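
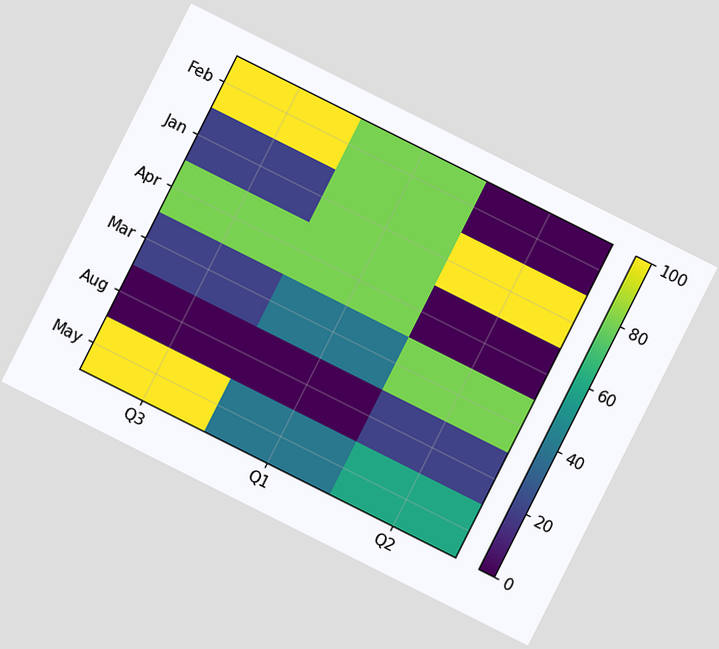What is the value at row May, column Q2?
60

The chart is tilted about 27° clockwise. Matching cell (May, Q2) against the colorbar gives 60.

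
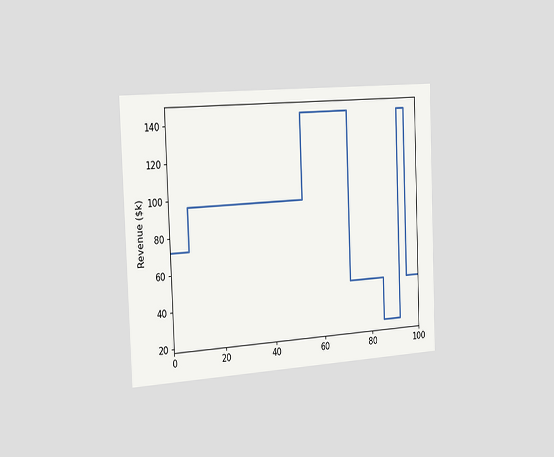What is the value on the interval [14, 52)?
$96k

The chart is tilted about 2° counter-clockwise and viewed slightly from the left. On [14, 52) the step sits at $96k.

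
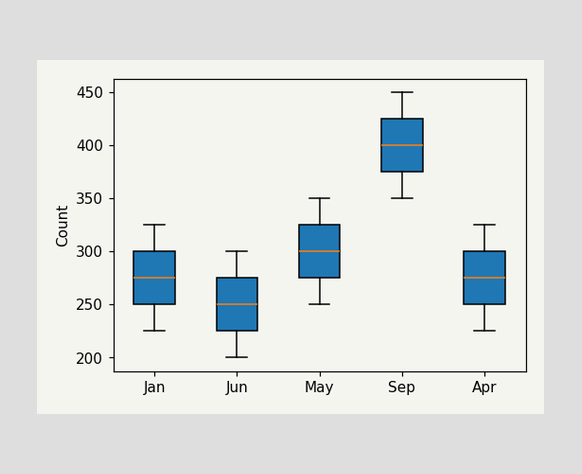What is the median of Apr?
The median line in the Apr box sits at 275.

275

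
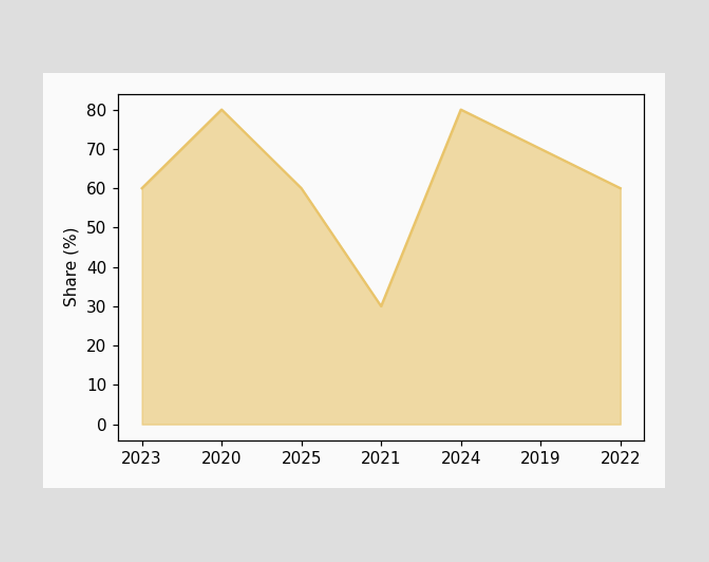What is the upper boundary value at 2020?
At 2020 the upper boundary is at 80%.

80%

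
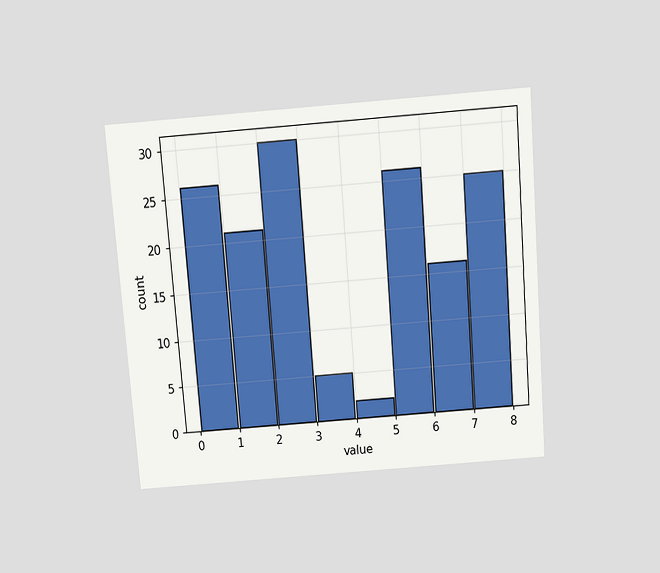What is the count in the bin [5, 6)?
26

The chart is tilted about 4° counter-clockwise and viewed slightly from above. The [5, 6) bin has height 26.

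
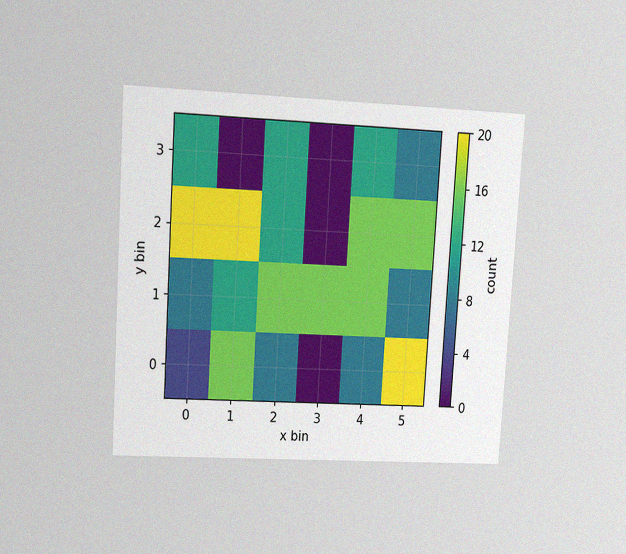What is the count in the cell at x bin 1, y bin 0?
The chart is tilted about 3° clockwise and viewed at a slight angle, with some photo noise. Matching the cell (1, 0) against the colorbar gives 16.

16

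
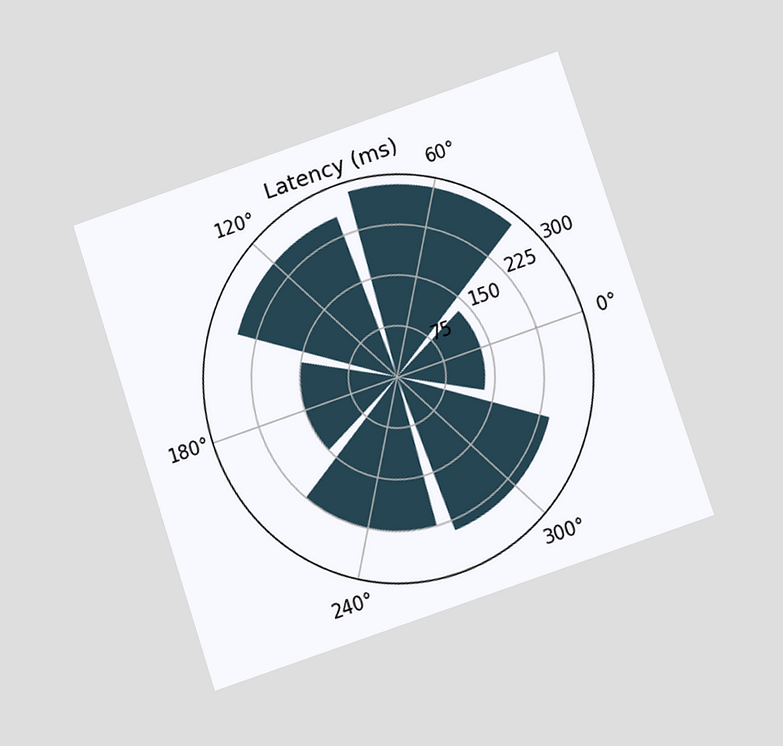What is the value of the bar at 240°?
The chart is tilted about 19° counter-clockwise and viewed at a slight angle. The bar at 240° reaches 225ms on the radial axis.

225ms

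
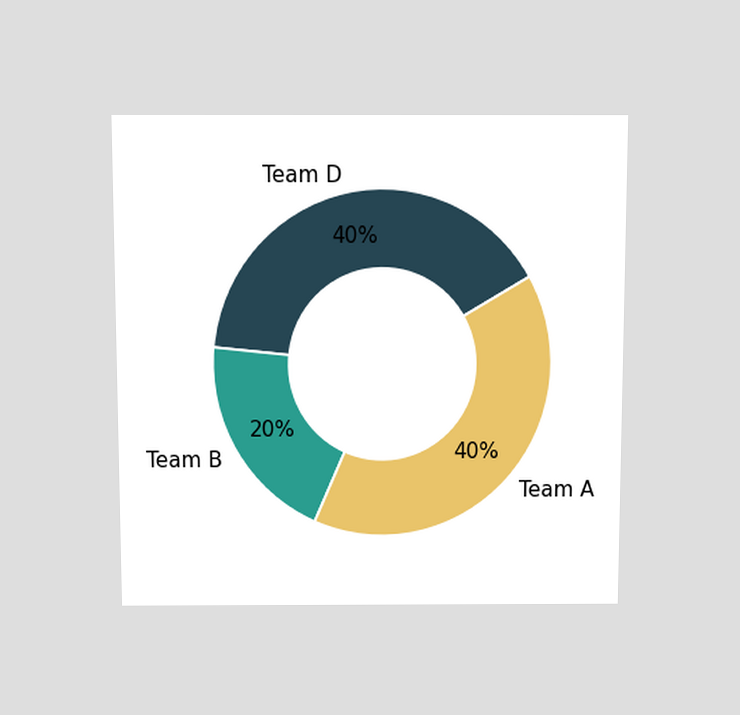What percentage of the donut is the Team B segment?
20%

The chart is viewed slightly from above. The Team B segment takes up 20% of the ring.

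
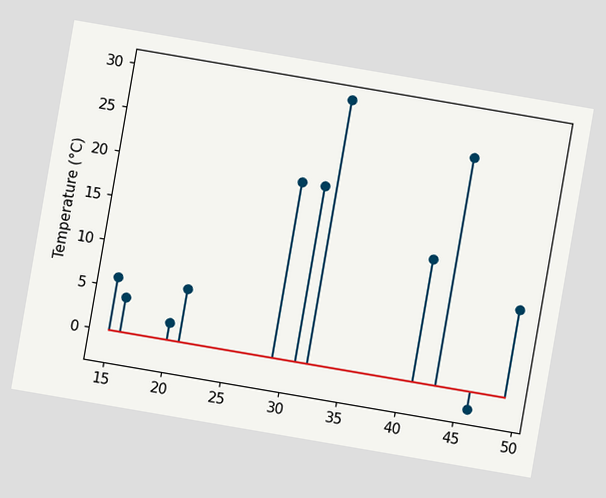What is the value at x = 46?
The chart is tilted about 10° clockwise. The stem at x=46 reaches -2°C.

-2°C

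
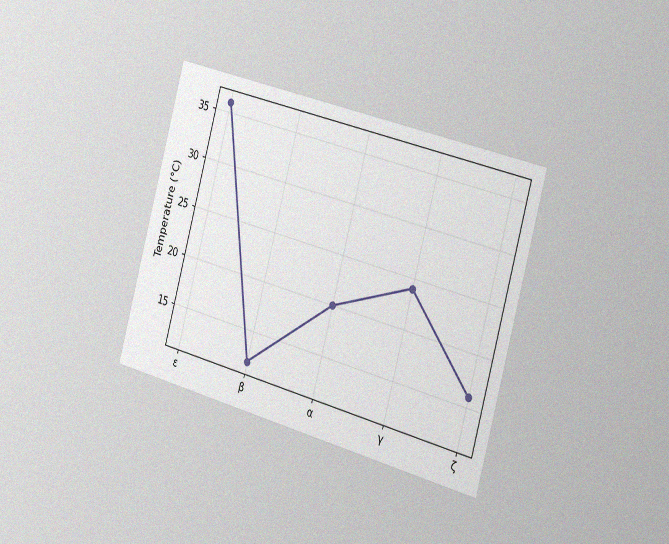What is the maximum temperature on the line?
The chart is tilted about 15° clockwise and viewed slightly from the right, with some photo noise. The highest point is at ε, and reading across to the y-axis gives 36°C.

36°C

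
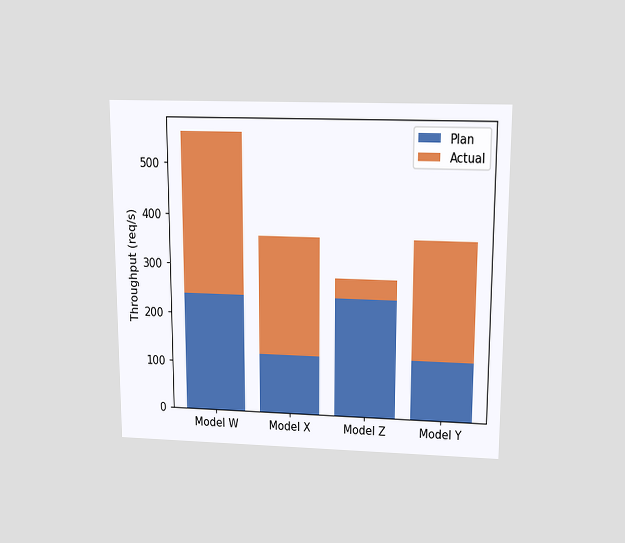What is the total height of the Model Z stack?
280req/s

The chart is viewed slightly from above. The Model Z stack's top reaches 280req/s on the y-axis.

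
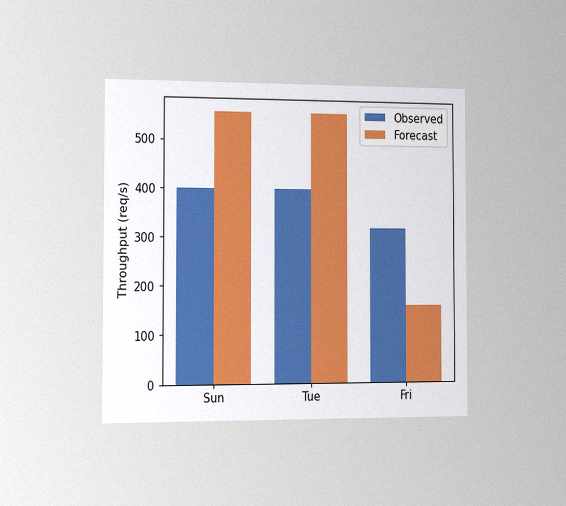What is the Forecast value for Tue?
The chart is viewed slightly from the left, with some photo noise. The Forecast bar at Tue reaches 560req/s on the y-axis.

560req/s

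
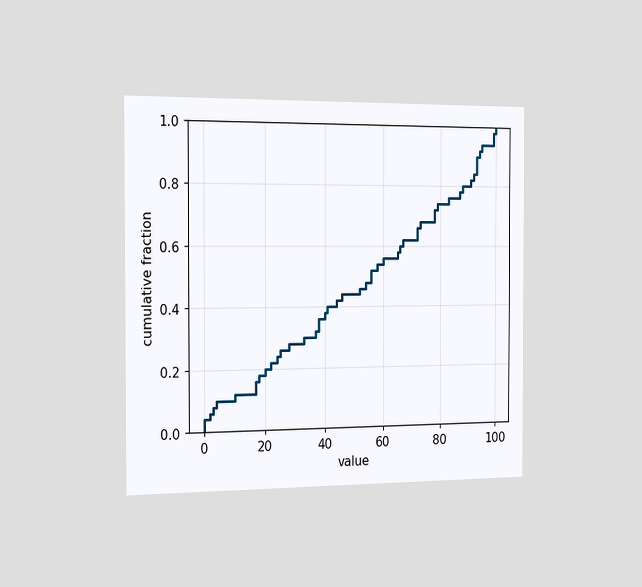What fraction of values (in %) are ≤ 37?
32%

The chart is viewed slightly from the left. At x=37 the ECDF step is at 32%.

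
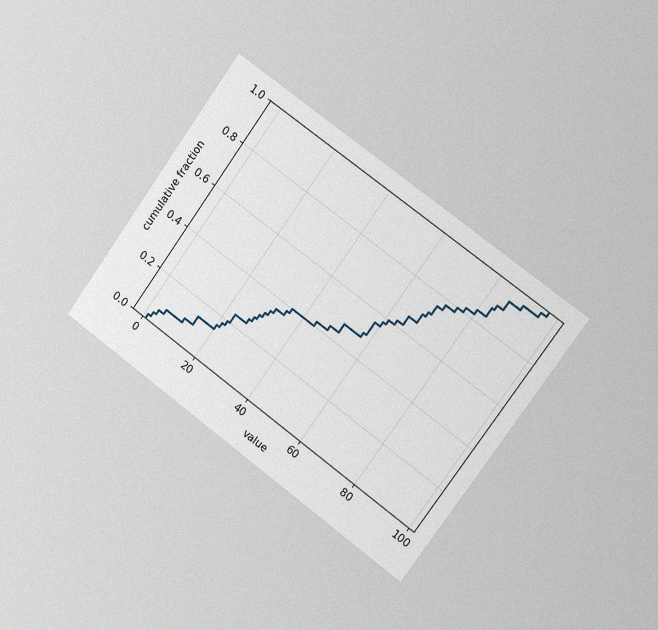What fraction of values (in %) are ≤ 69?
The chart is tilted about 36° clockwise and viewed slightly from the right, with some photo noise. At x=69 the ECDF step is at 72%.

72%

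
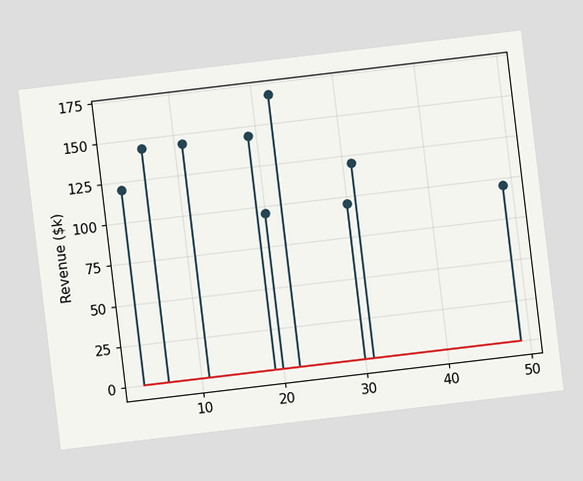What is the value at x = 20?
The chart is tilted about 7° counter-clockwise. The stem at x=20 reaches $96k.

$96k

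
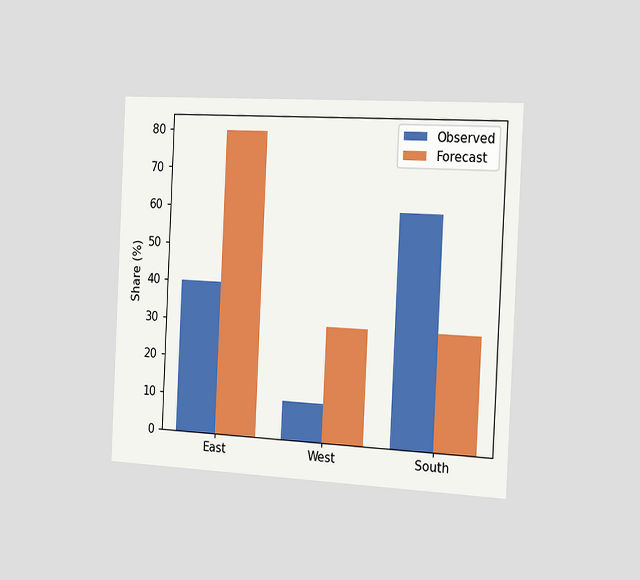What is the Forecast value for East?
The chart is tilted about 3° clockwise and viewed slightly from the right. The Forecast bar at East reaches 80% on the y-axis.

80%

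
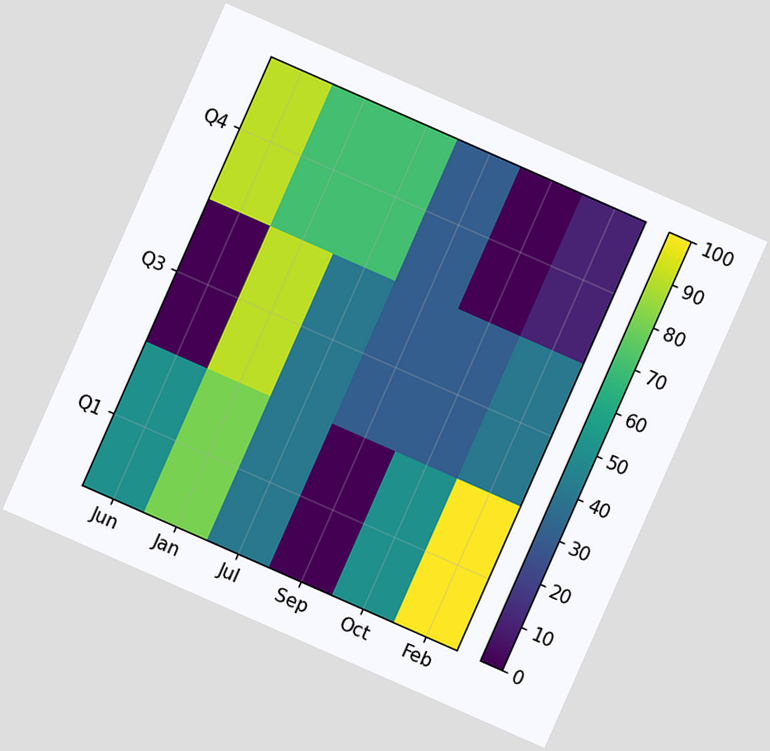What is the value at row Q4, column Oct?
0

The chart is tilted about 24° clockwise. Matching cell (Q4, Oct) against the colorbar gives 0.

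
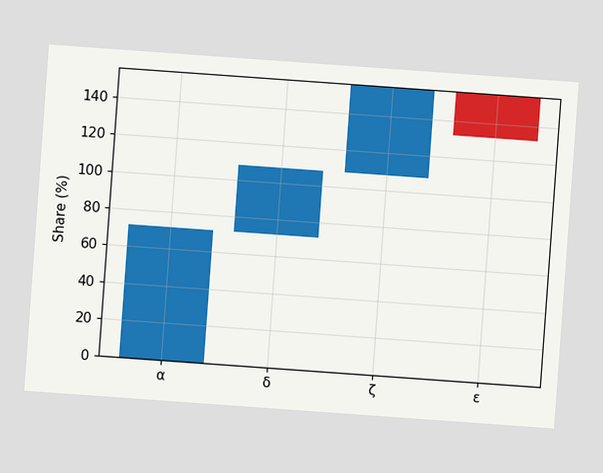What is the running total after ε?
132%

The chart is tilted about 4° clockwise. After ε the running total reaches 132%.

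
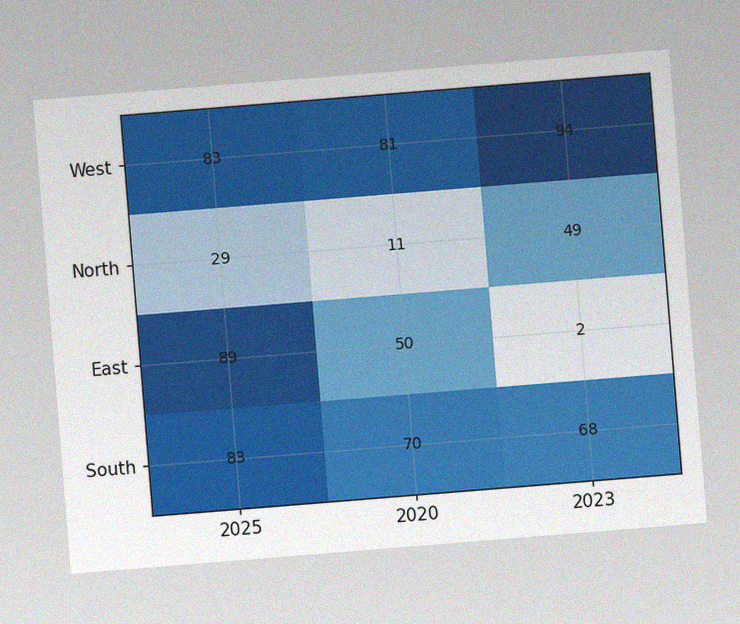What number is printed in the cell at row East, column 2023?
The chart is tilted about 5° counter-clockwise, with some photo noise. The (East, 2023) cell reads 2.

2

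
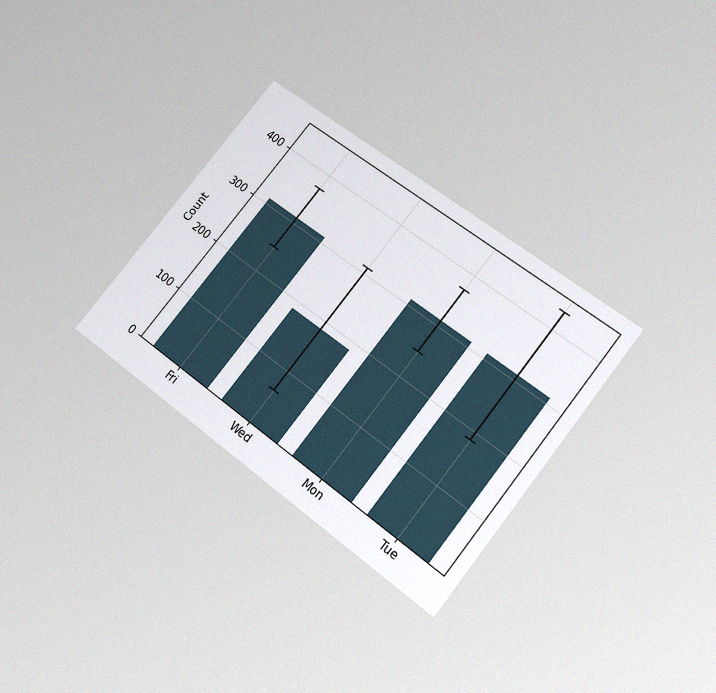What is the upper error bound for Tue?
434

The chart is tilted about 39° clockwise and viewed slightly from below, with some photo noise. The Tue bar's upper whisker reaches 434.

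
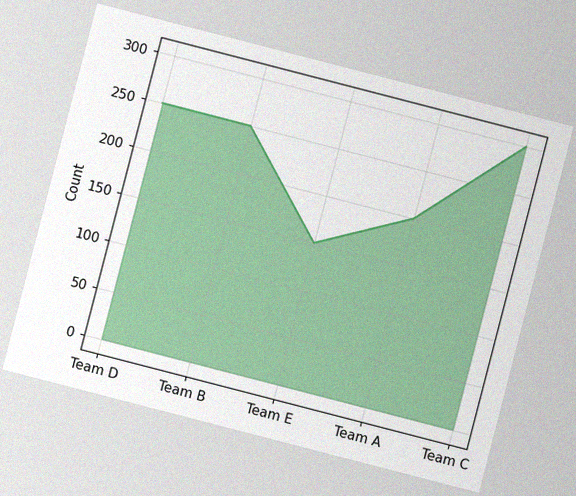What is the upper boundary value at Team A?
200

The chart is tilted about 15° clockwise, with some photo noise. At Team A the upper boundary is at 200.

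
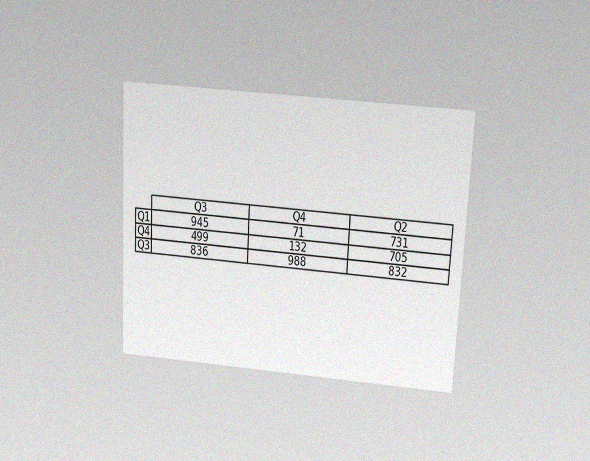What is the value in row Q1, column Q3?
The chart is tilted about 3° clockwise and viewed slightly from above, with some photo noise. The (Q1, Q3) cell reads 945.

945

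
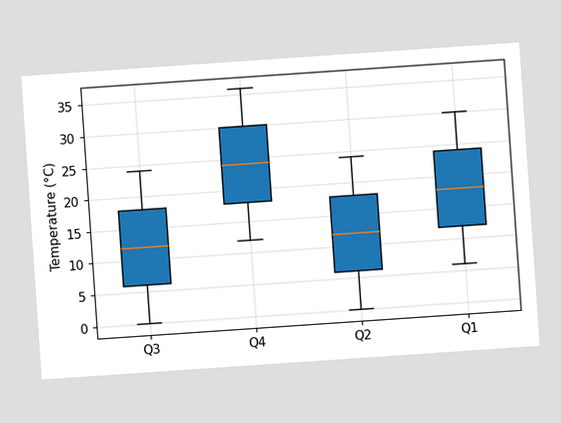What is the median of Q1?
18°C

The chart is tilted about 4° counter-clockwise. The median line in the Q1 box sits at 18°C.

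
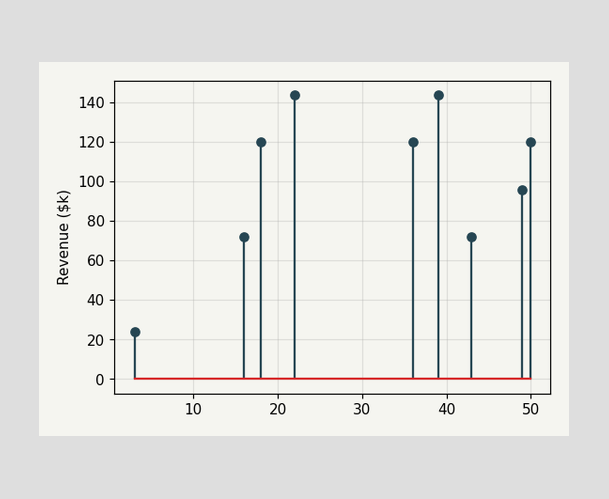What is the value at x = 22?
The stem at x=22 reaches $144k.

$144k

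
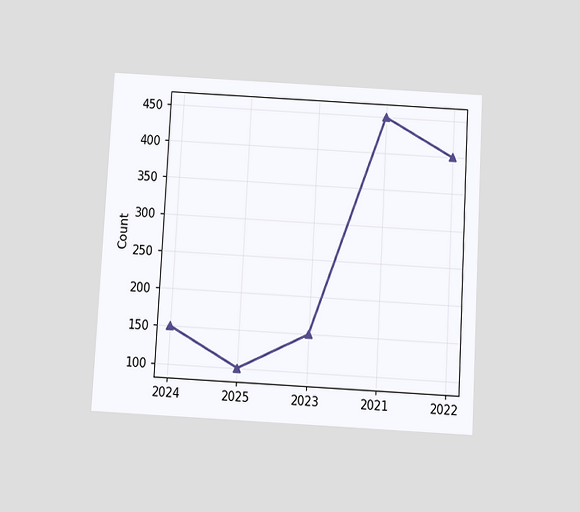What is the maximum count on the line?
450

The chart is tilted about 3° clockwise and viewed slightly from below. The highest point is at 2021, and reading across to the y-axis gives 450.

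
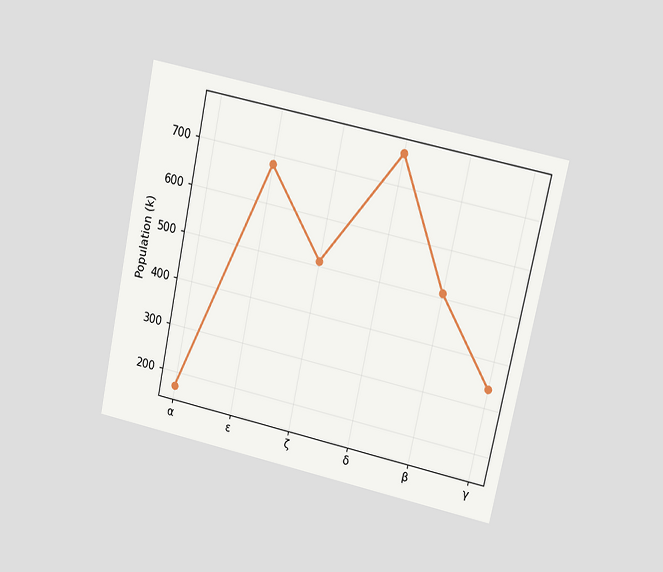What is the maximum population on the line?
The chart is tilted about 12° clockwise and viewed at a slight angle. The highest point is at δ, and reading across to the y-axis gives 765k.

765k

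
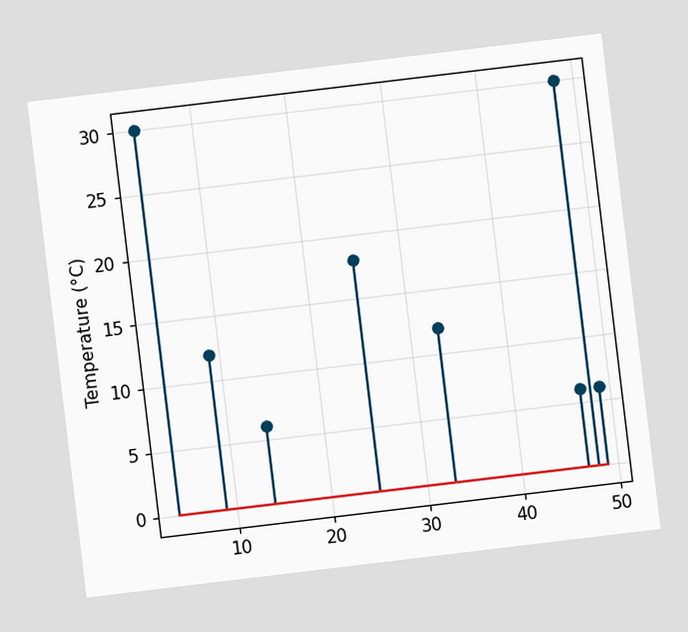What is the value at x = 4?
30°C

The chart is tilted about 7° counter-clockwise. The stem at x=4 reaches 30°C.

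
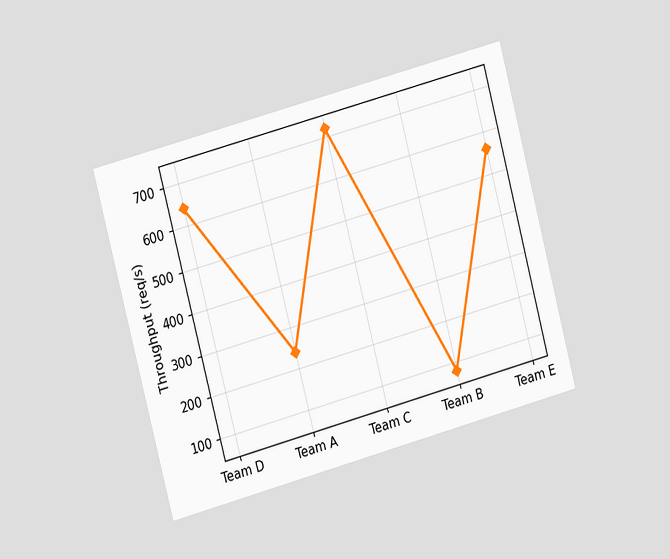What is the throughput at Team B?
The chart is tilted about 15° counter-clockwise and viewed at a slight angle. At Team B, the line is at 80req/s.

80req/s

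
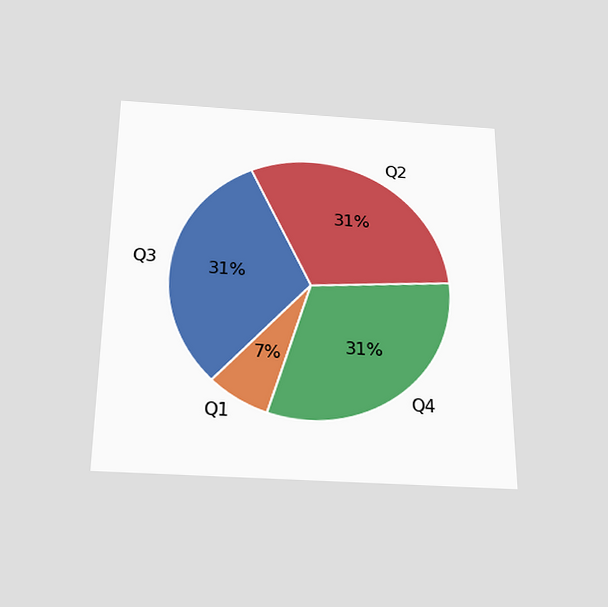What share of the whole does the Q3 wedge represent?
The chart is viewed slightly from below. The Q3 slice takes up 31% of the pie.

31%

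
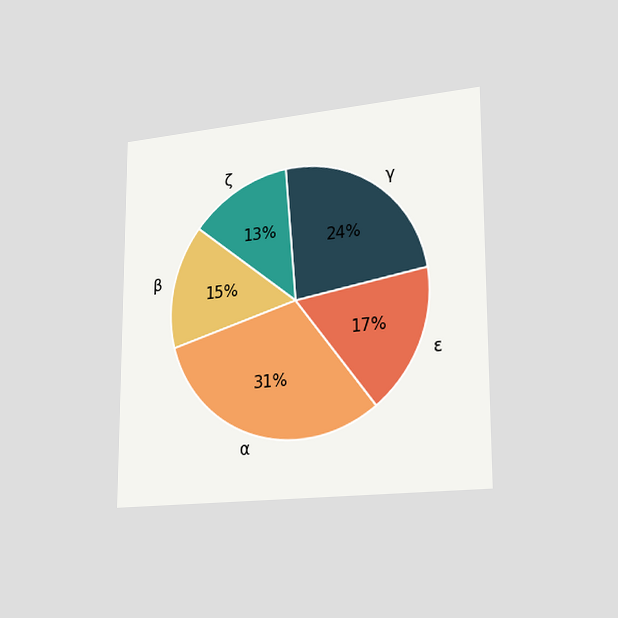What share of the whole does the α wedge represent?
31%

The chart is viewed slightly from the right. The α slice takes up 31% of the pie.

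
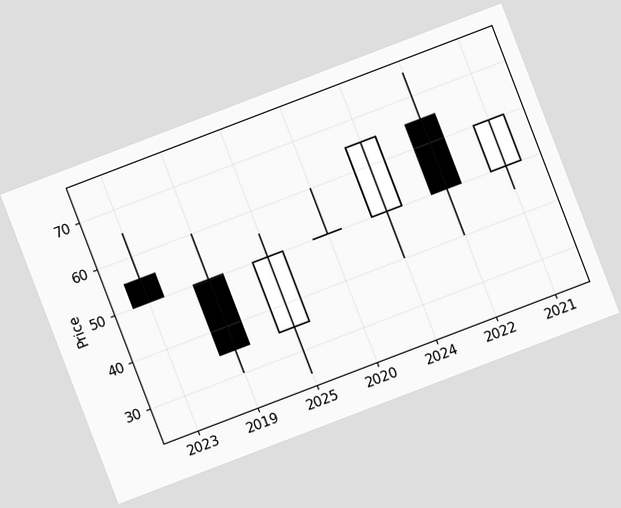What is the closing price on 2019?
35

The chart is tilted about 21° counter-clockwise. The 2019 candle closes at 35.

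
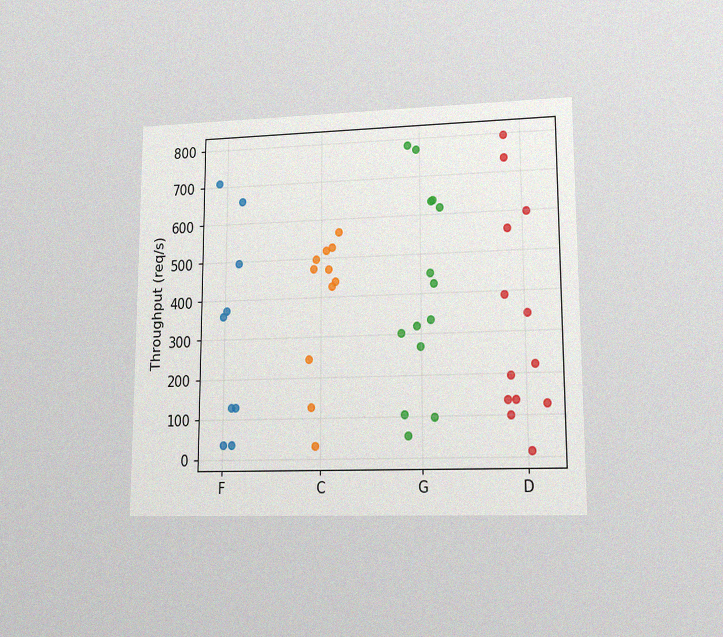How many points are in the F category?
The chart is viewed at a slight angle, with some photo noise. Counting the markers in the F column gives 9.

9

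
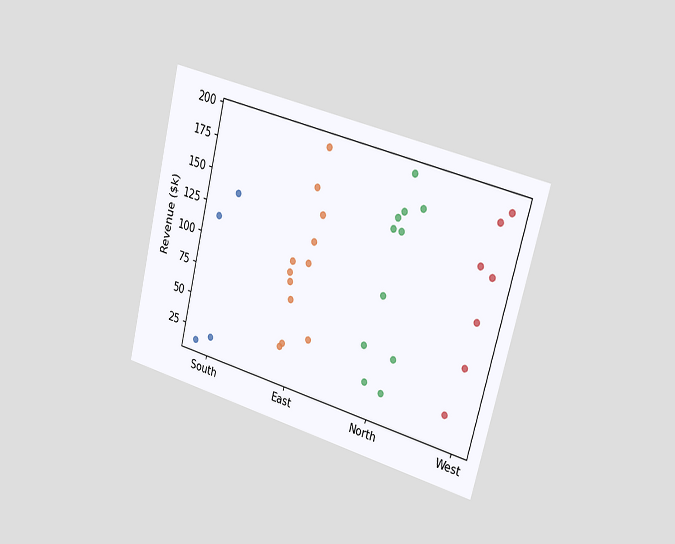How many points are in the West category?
The chart is tilted about 14° clockwise and viewed slightly from the right. Counting the markers in the West column gives 7.

7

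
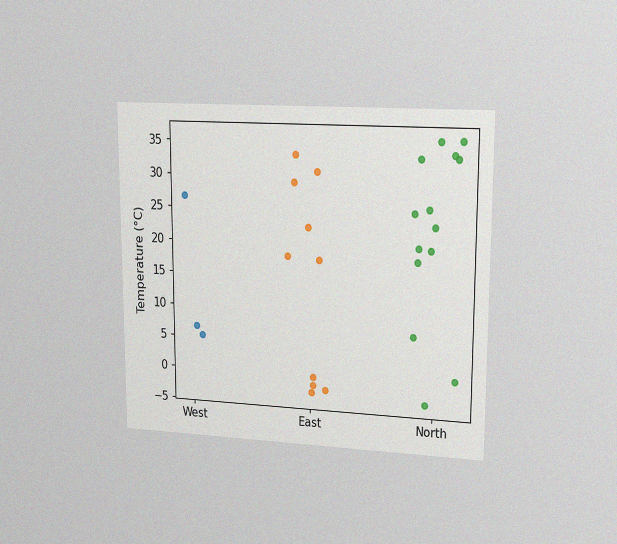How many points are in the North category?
The chart is viewed at a slight angle, with some photo noise. Counting the markers in the North column gives 14.

14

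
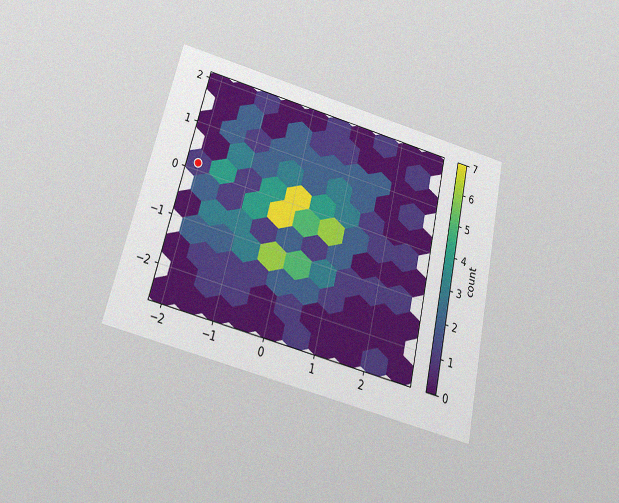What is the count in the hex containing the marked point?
1

The chart is tilted about 13° clockwise and viewed slightly from below, with some photo noise. The marked hex reads 1 on the colorbar.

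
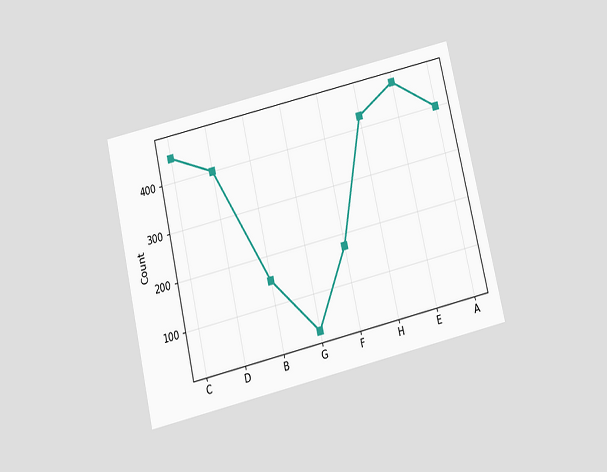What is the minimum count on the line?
25

The chart is tilted about 13° counter-clockwise and viewed slightly from below. The lowest point is at G, and reading across to the y-axis gives 25.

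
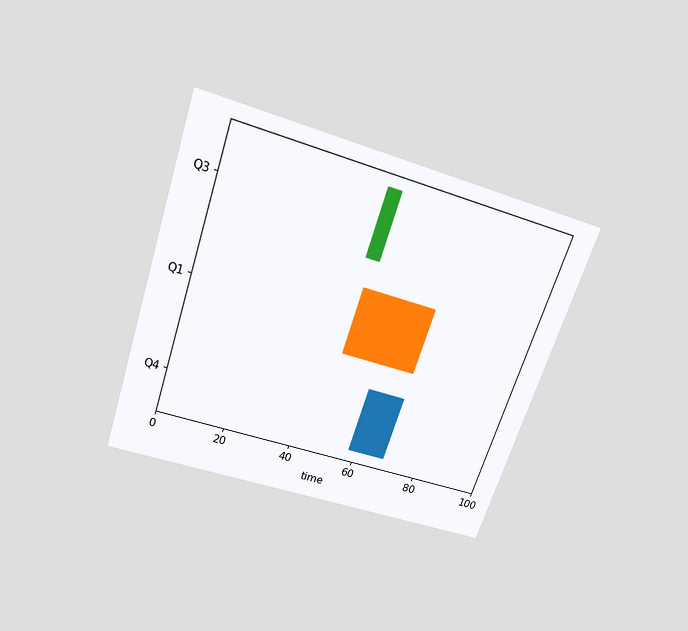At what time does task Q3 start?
45

The chart is tilted about 19° clockwise and viewed slightly from above. The Q3 bar begins at t=45.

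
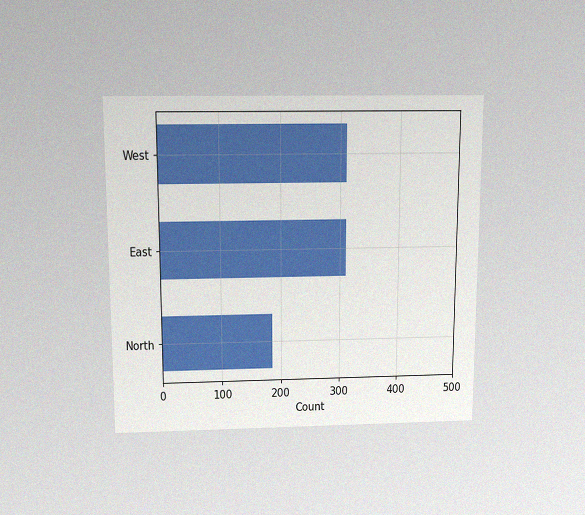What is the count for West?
The chart is viewed slightly from above, with some photo noise. Reading along the chart's x-axis, the West bar reaches 310.

310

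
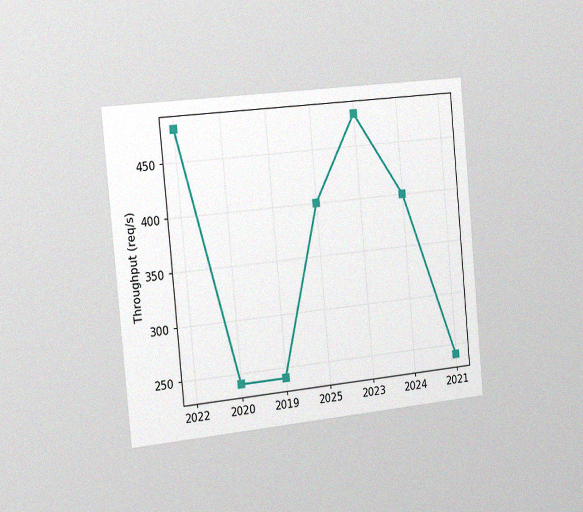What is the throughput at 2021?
240req/s

The chart is tilted about 5° counter-clockwise and viewed slightly from the left, with some photo noise. At 2021, the line is at 240req/s.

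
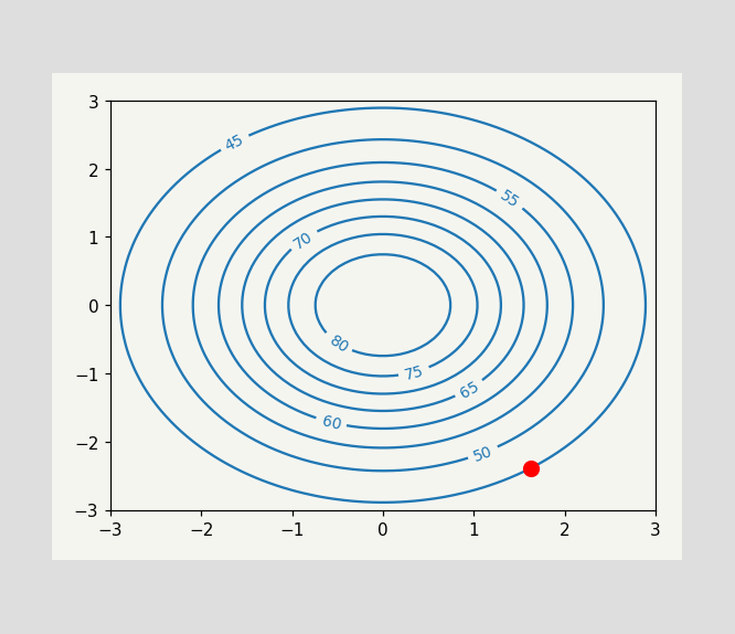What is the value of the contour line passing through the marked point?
45

The marked point sits on the contour labelled 45.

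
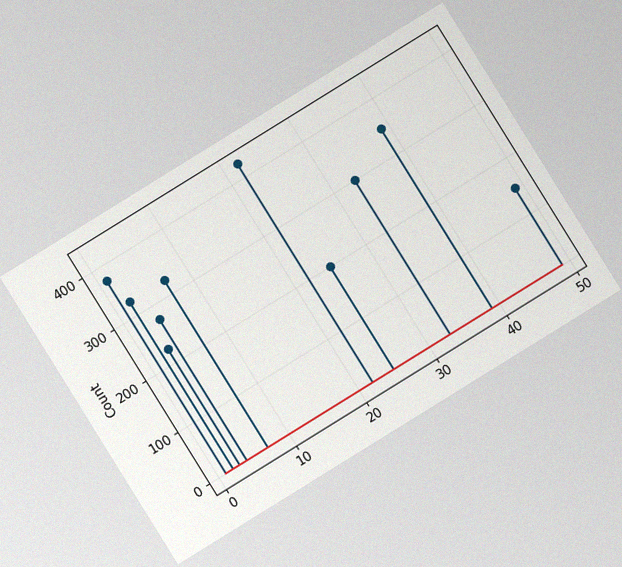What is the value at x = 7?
325

The chart is tilted about 32° counter-clockwise, with some photo noise. The stem at x=7 reaches 325.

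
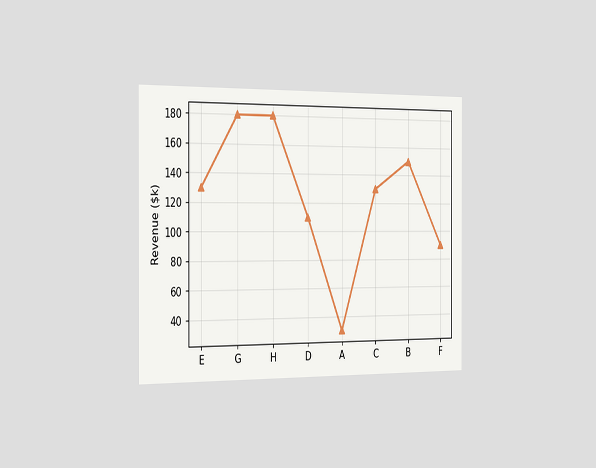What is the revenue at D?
$110k

The chart is viewed slightly from the left. At D, the line is at $110k.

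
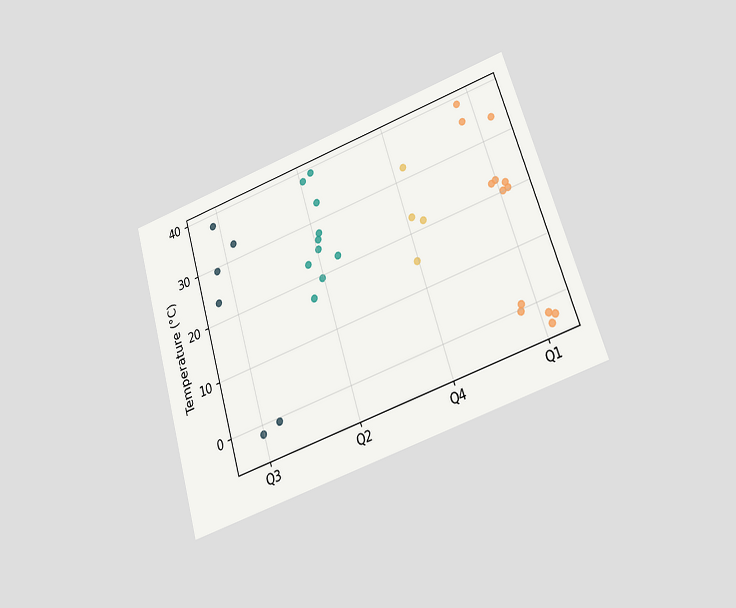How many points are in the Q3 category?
6

The chart is tilted about 17° counter-clockwise and viewed slightly from below. Counting the markers in the Q3 column gives 6.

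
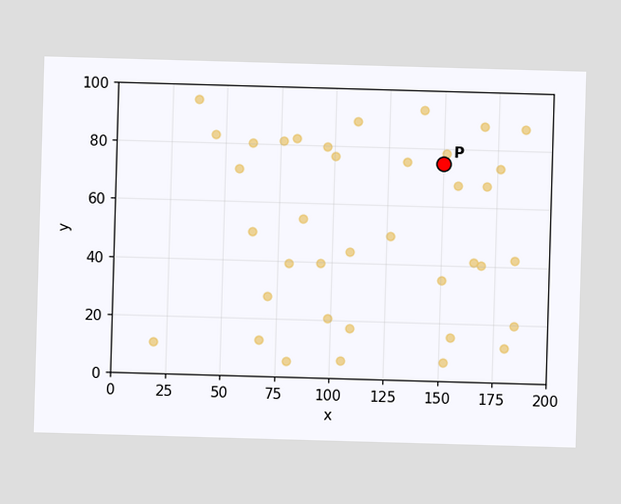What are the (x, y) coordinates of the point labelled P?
Following the gridlines from P to each axis, P sits at (150, 75).

(150, 75)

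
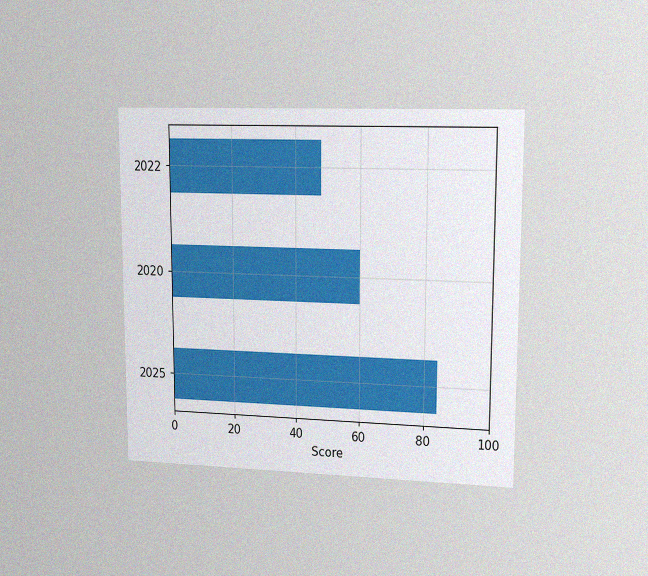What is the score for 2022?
The chart is viewed at a slight angle, with some photo noise. Reading along the chart's x-axis, the 2022 bar reaches 48.

48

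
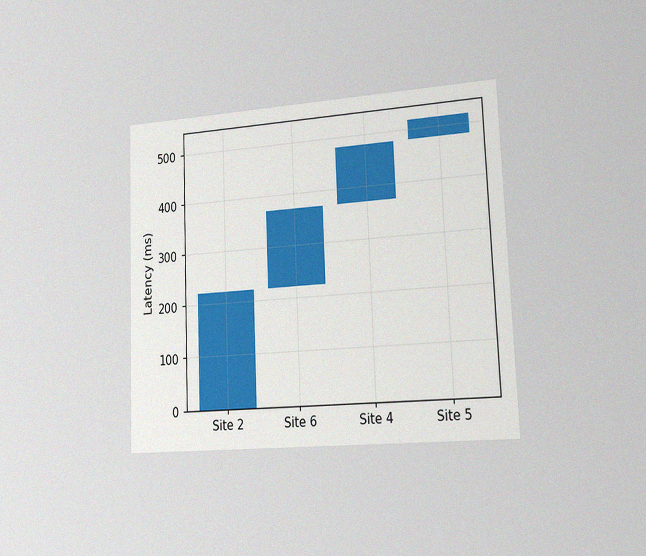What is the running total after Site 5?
518ms

The chart is tilted about 2° counter-clockwise and viewed slightly from the right, with some photo noise. After Site 5 the running total reaches 518ms.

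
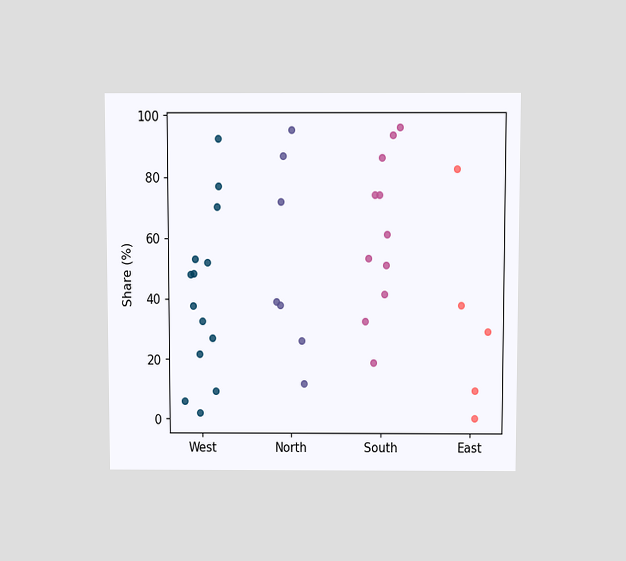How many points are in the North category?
7

The chart is viewed slightly from above. Counting the markers in the North column gives 7.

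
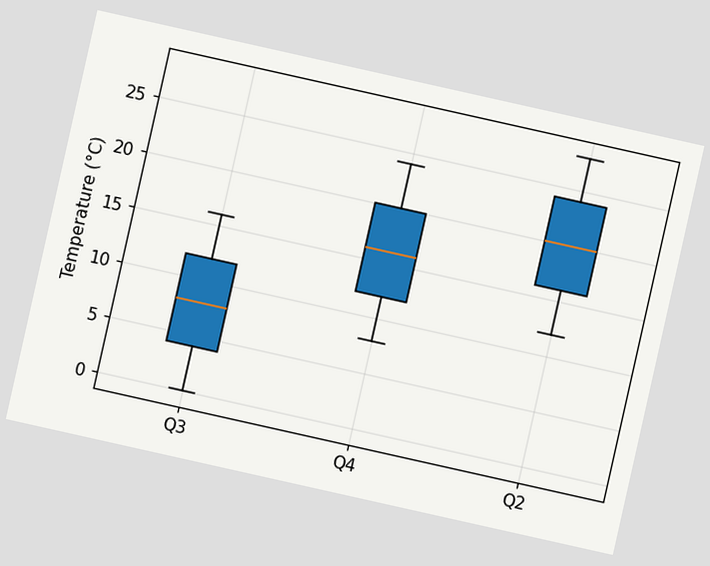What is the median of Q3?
8°C

The chart is tilted about 13° clockwise. The median line in the Q3 box sits at 8°C.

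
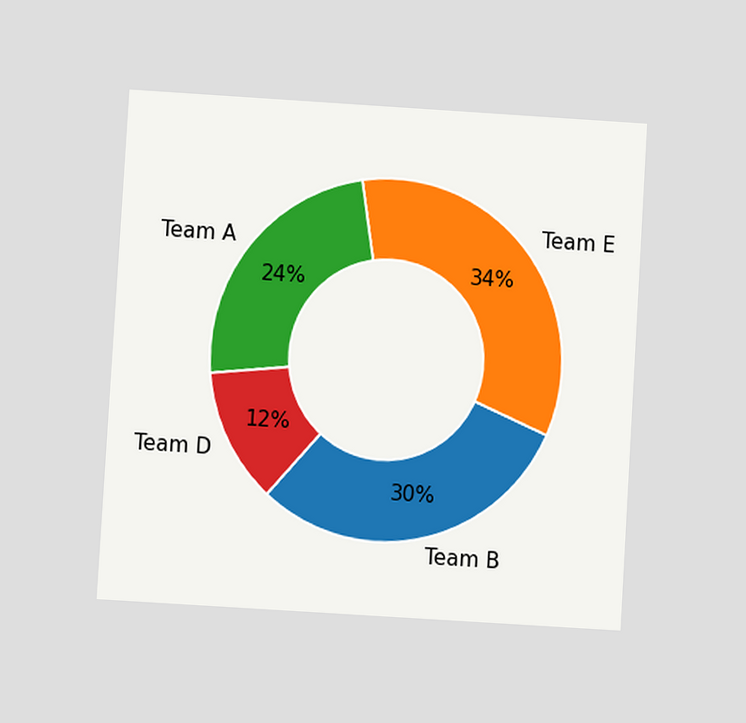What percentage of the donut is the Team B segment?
30%

The chart is tilted about 3° clockwise and viewed at a slight angle. The Team B segment takes up 30% of the ring.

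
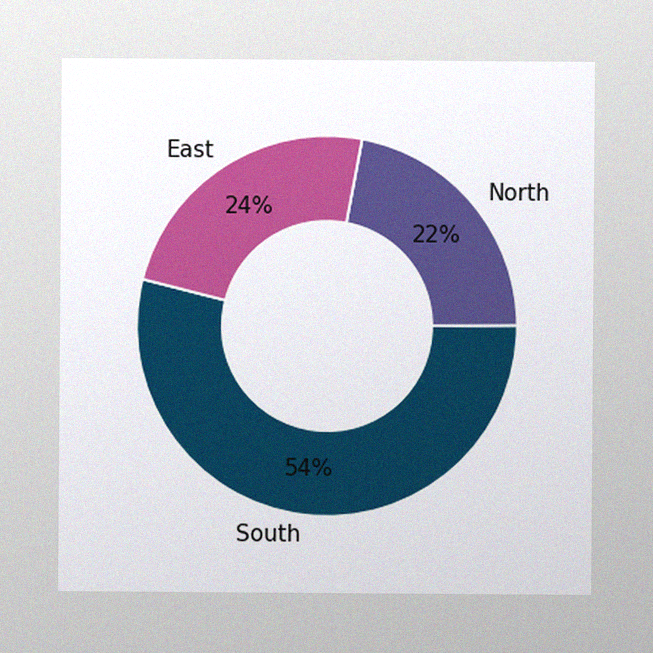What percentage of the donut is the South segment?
The image has some photo noise and uneven lighting. The South segment takes up 54% of the ring.

54%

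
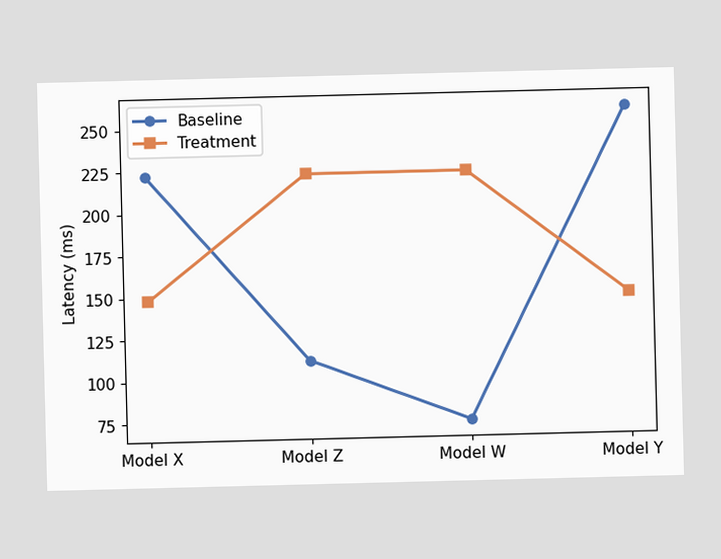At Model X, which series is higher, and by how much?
At Model X, Baseline sits above the other line by 74ms.

Baseline, by 74ms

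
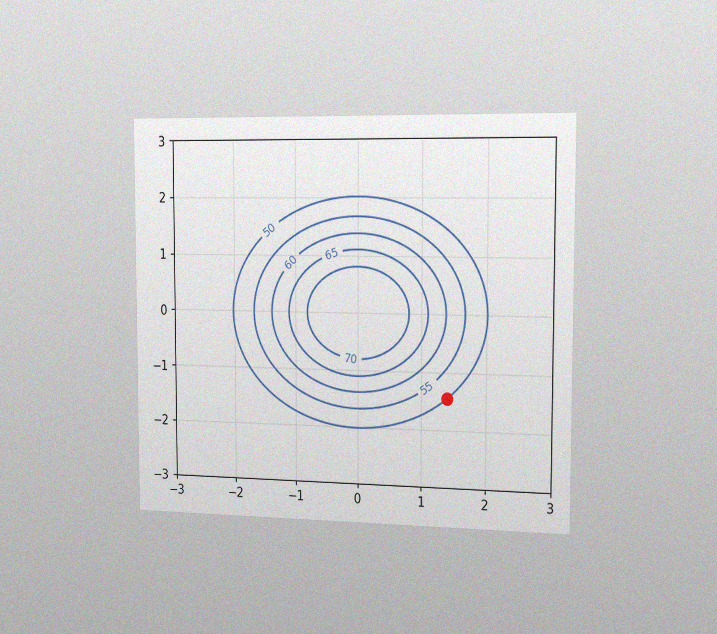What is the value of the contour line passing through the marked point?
50

The chart is viewed slightly from the right, with some photo noise. The marked point sits on the contour labelled 50.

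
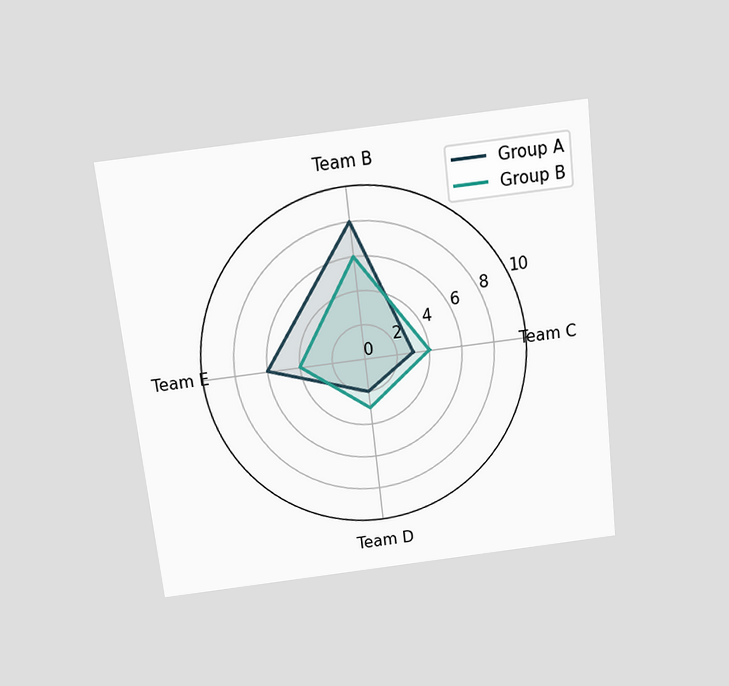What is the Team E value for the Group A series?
6

The chart is tilted about 7° counter-clockwise and viewed slightly from above. On the Team E axis, Group A reaches 6.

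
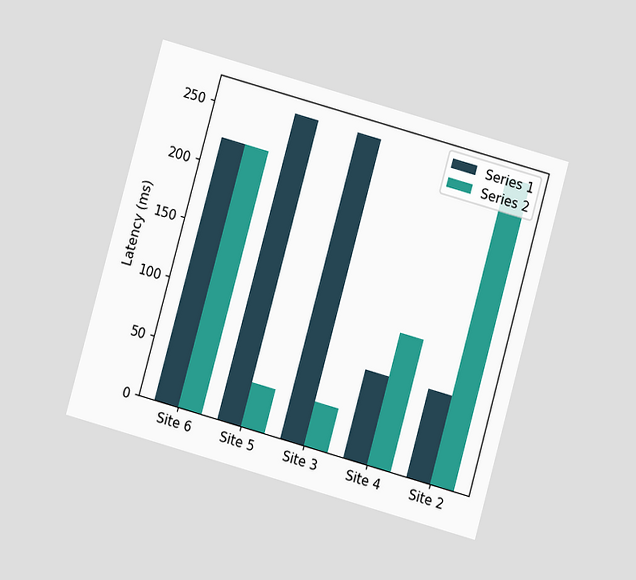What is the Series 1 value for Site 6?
The chart is tilted about 16° clockwise and viewed at a slight angle. The Series 1 bar at Site 6 reaches 222ms on the y-axis.

222ms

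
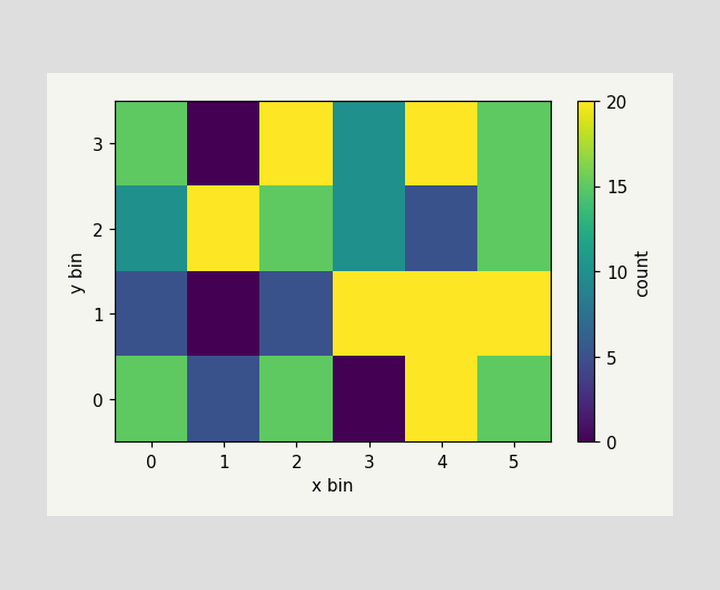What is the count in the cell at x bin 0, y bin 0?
Matching the cell (0, 0) against the colorbar gives 15.

15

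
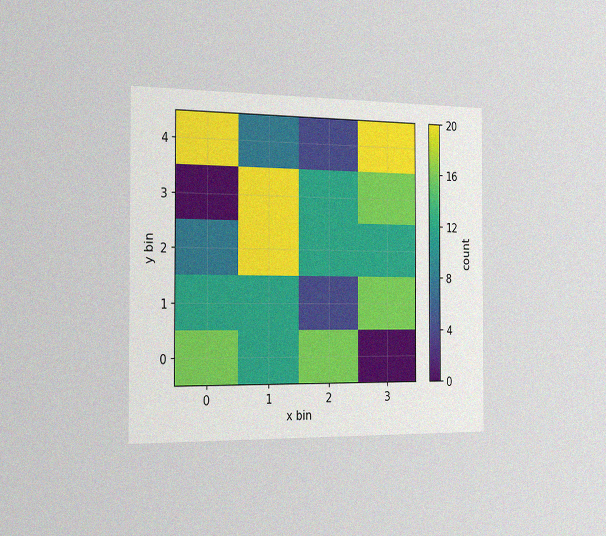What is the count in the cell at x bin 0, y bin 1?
12

The chart is viewed slightly from the left, with some photo noise. Matching the cell (0, 1) against the colorbar gives 12.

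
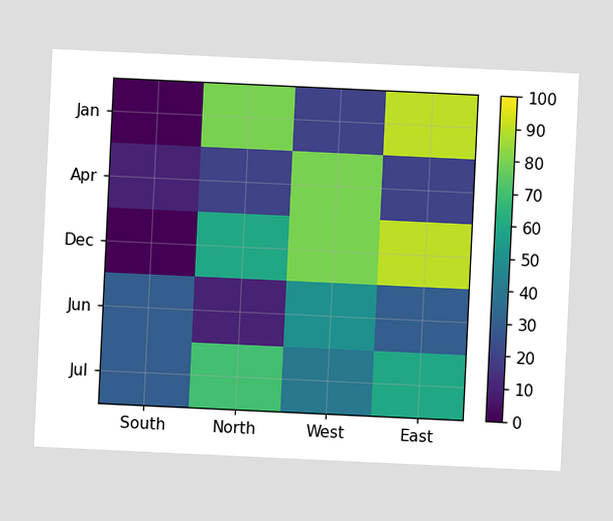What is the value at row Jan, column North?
The chart is tilted about 3° clockwise. Matching cell (Jan, North) against the colorbar gives 80.

80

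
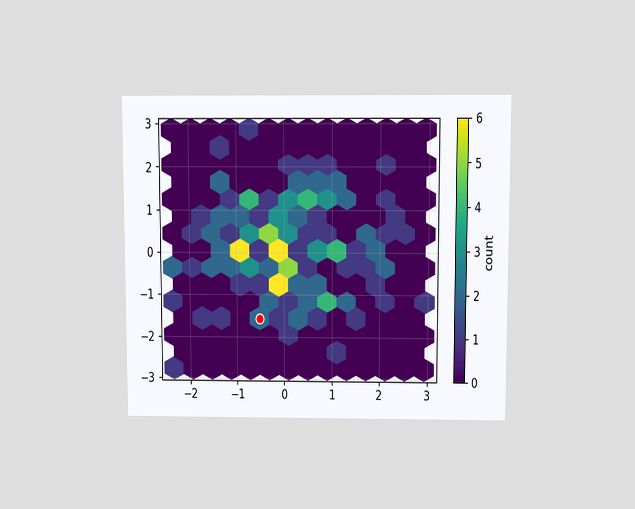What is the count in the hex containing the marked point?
The chart is viewed slightly from above. The marked hex reads 2 on the colorbar.

2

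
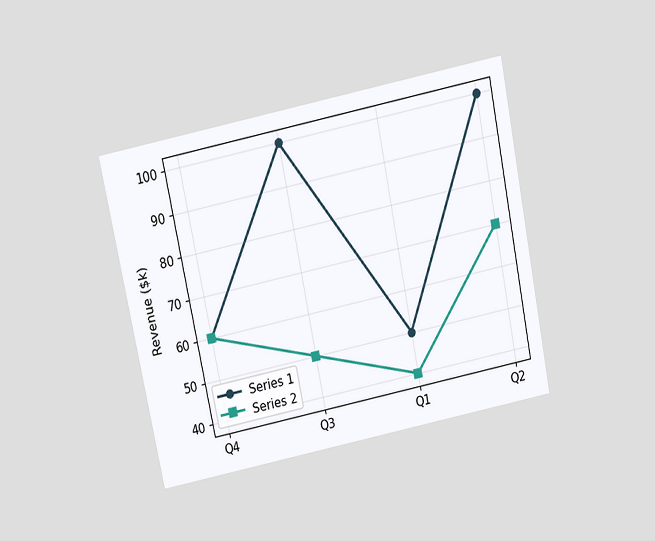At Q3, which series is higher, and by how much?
The chart is tilted about 12° counter-clockwise and viewed slightly from above. At Q3, Series 1 sits above the other line by $50k.

Series 1, by $50k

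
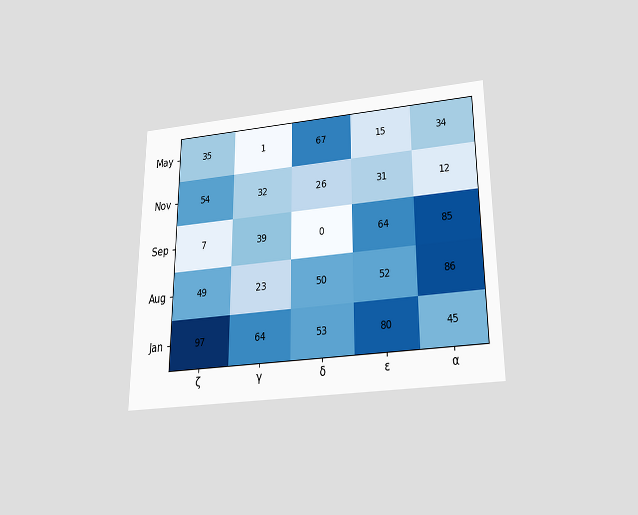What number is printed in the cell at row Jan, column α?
The chart is viewed slightly from below. The (Jan, α) cell reads 45.

45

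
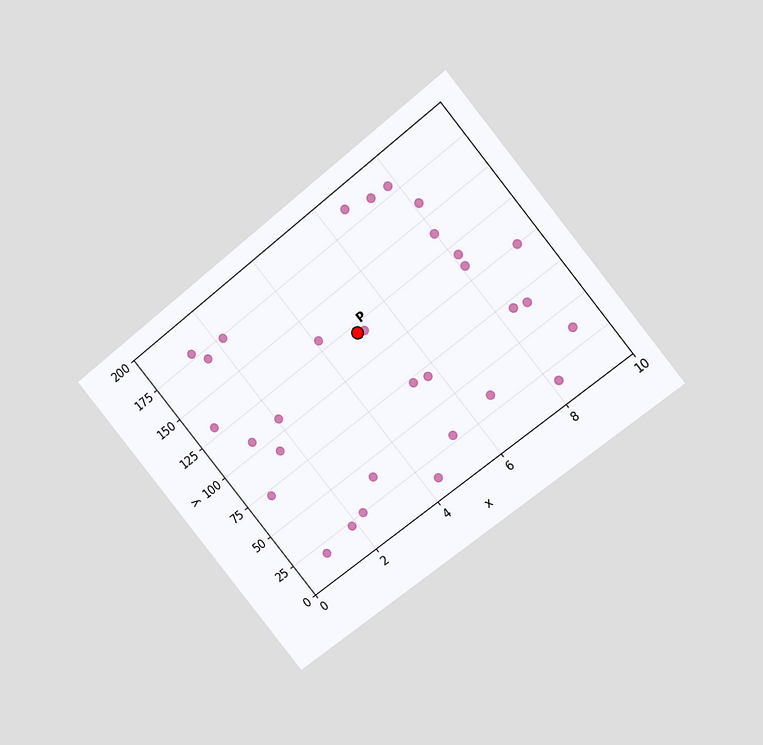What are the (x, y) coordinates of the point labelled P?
The chart is tilted about 39° counter-clockwise and viewed at a slight angle. Following the gridlines from P to each axis, P sits at (5, 120).

(5, 120)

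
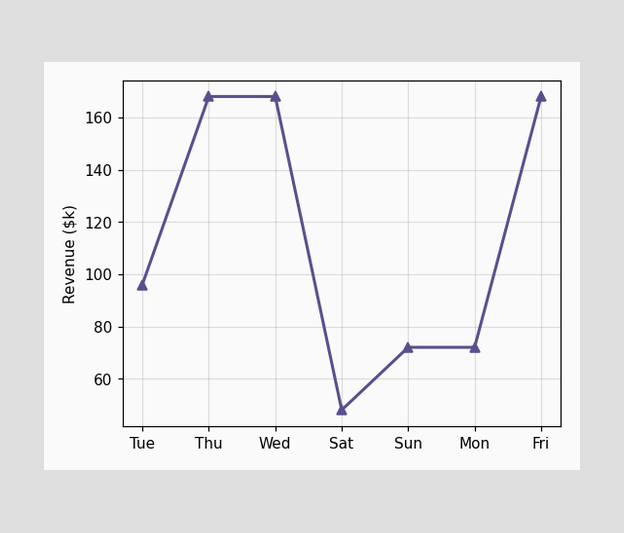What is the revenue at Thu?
At Thu, the line is at $168k.

$168k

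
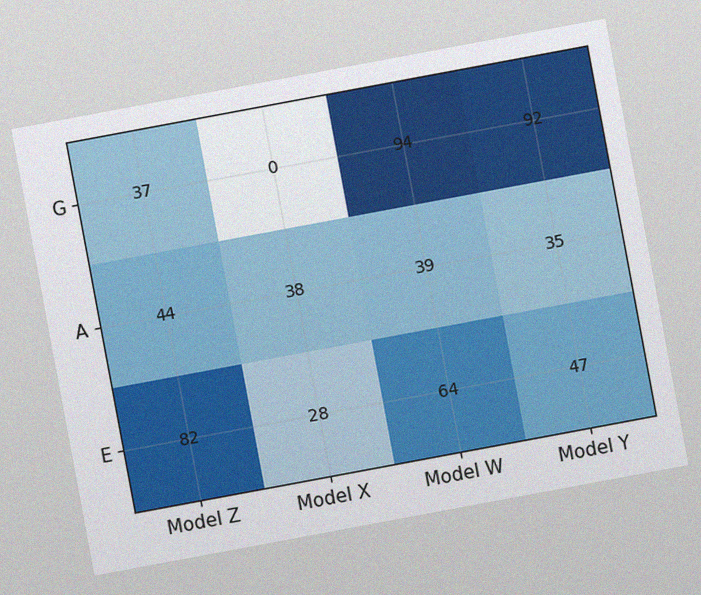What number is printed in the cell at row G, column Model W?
The chart is tilted about 11° counter-clockwise, with some photo noise. The (G, Model W) cell reads 94.

94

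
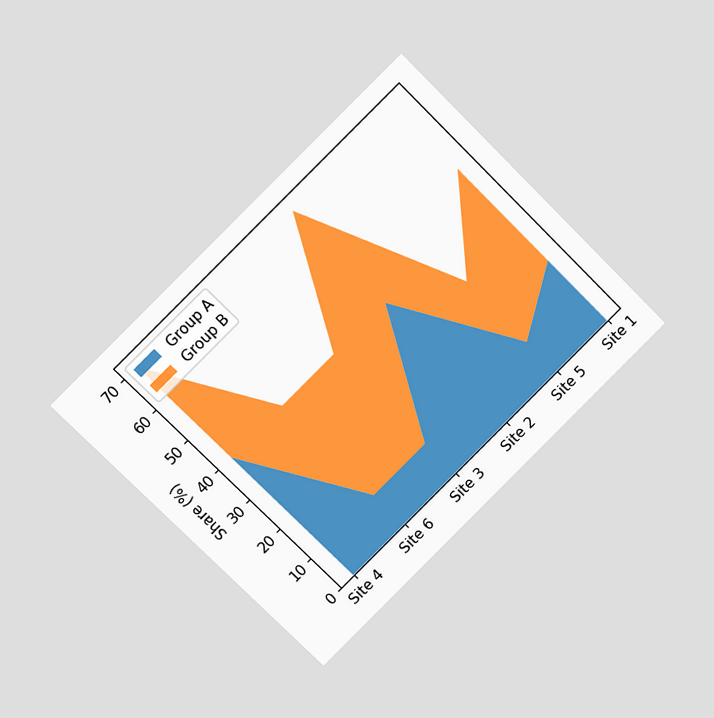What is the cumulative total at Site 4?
70%

The chart is tilted about 45° counter-clockwise and viewed at a slight angle. The stacked total at Site 4 reaches 70%.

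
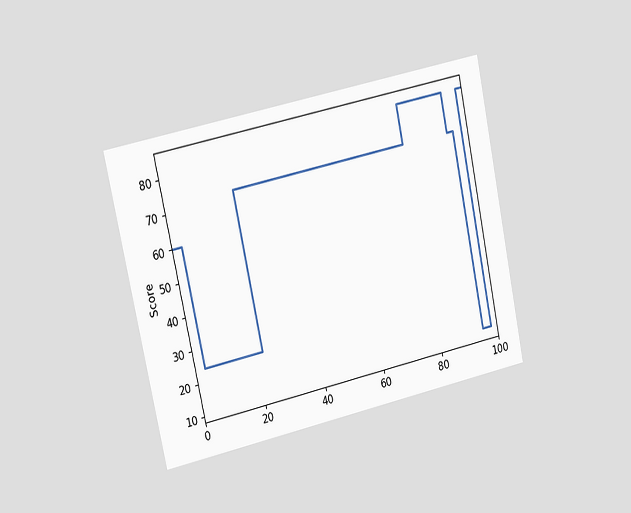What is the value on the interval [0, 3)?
The chart is tilted about 12° counter-clockwise and viewed slightly from the left. On [0, 3) the step sits at 60.

60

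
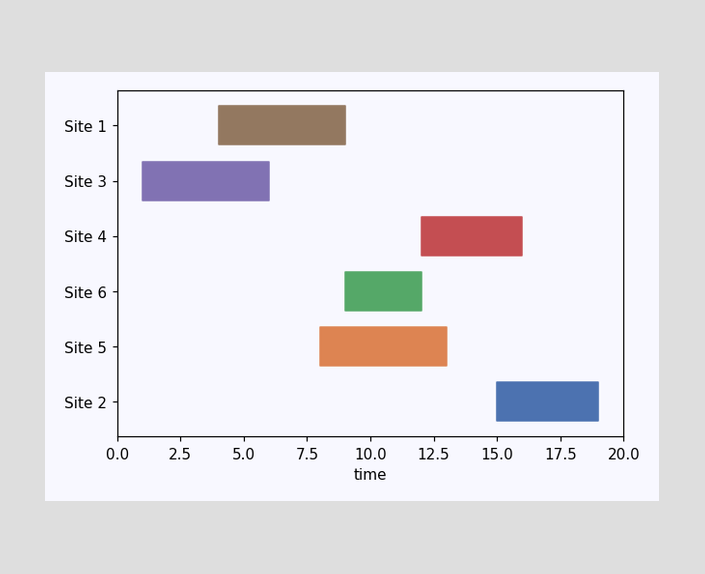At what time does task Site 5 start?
The Site 5 bar begins at t=8.

8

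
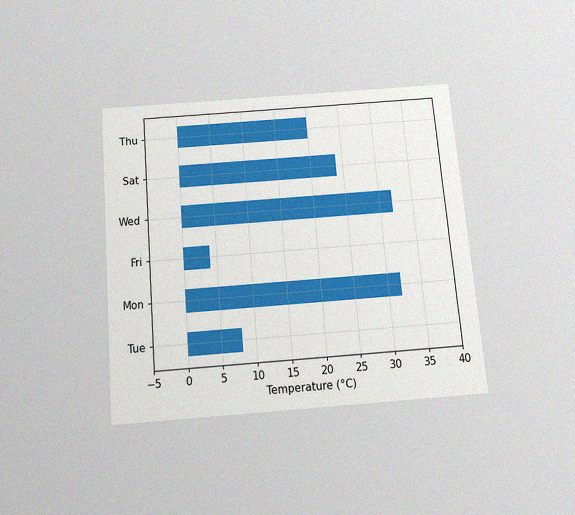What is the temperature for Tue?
8°C

The chart is tilted about 5° counter-clockwise and viewed slightly from below, with some photo noise. Reading along the chart's x-axis, the Tue bar reaches 8°C.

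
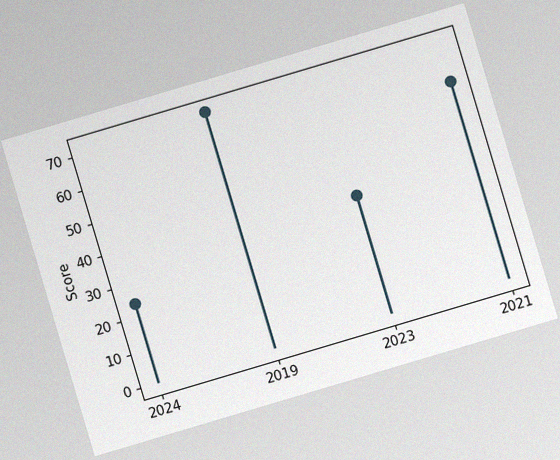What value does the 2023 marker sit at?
36

The chart is tilted about 17° counter-clockwise, with some photo noise. The 2023 marker sits at 36.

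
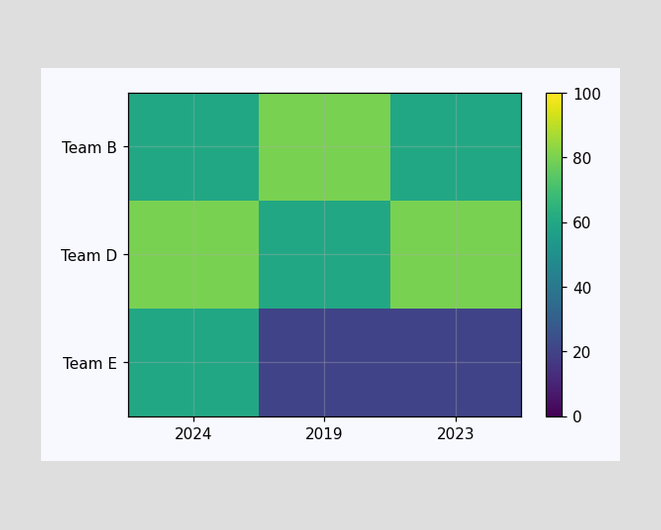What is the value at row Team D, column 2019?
Matching cell (Team D, 2019) against the colorbar gives 60.

60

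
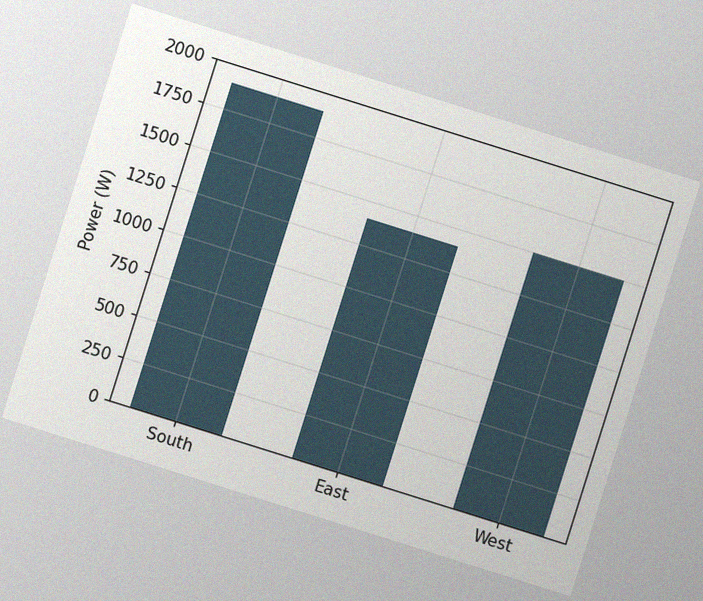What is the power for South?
1900W

The chart is tilted about 17° clockwise, with some photo noise. Reading along the chart's y-axis, the South bar reaches 1900W.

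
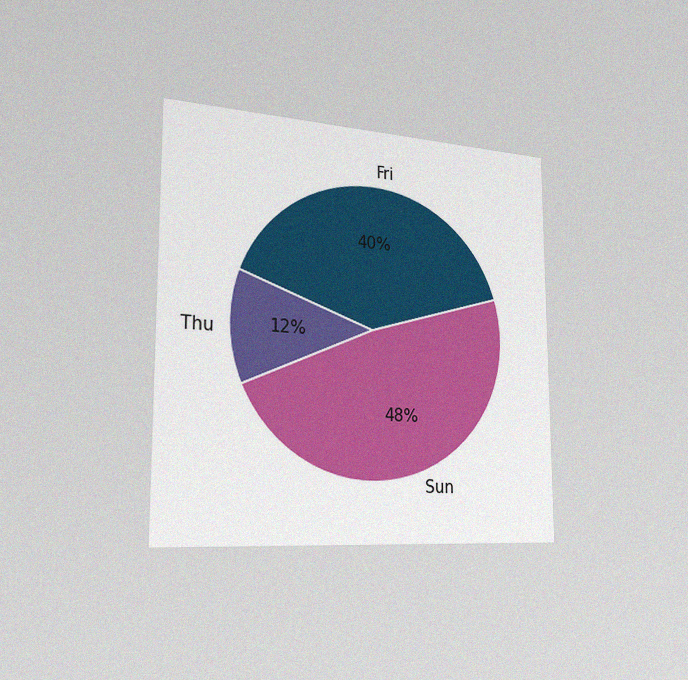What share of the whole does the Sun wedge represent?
48%

The chart is viewed slightly from the left, with some photo noise. The Sun slice takes up 48% of the pie.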